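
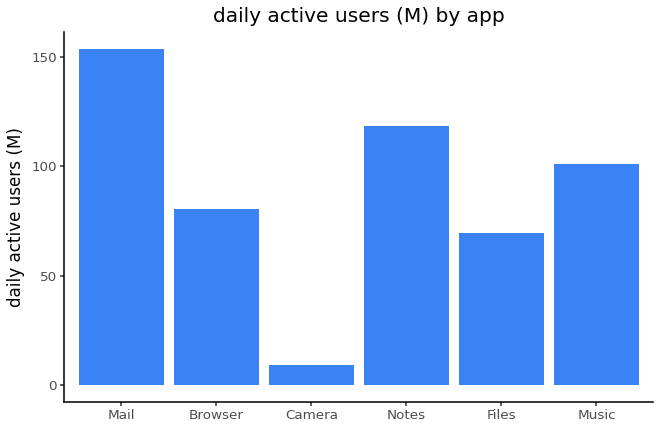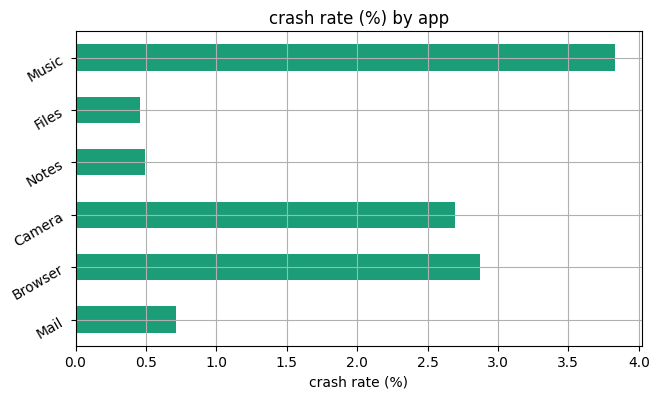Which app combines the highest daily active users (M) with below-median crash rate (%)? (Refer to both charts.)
Chart 2 median crash rate (%) ≈ 1.5; below-median apps: Mail, Notes, Files. Among those, Mail has the highest daily active users (M) (≈ 160).

Mail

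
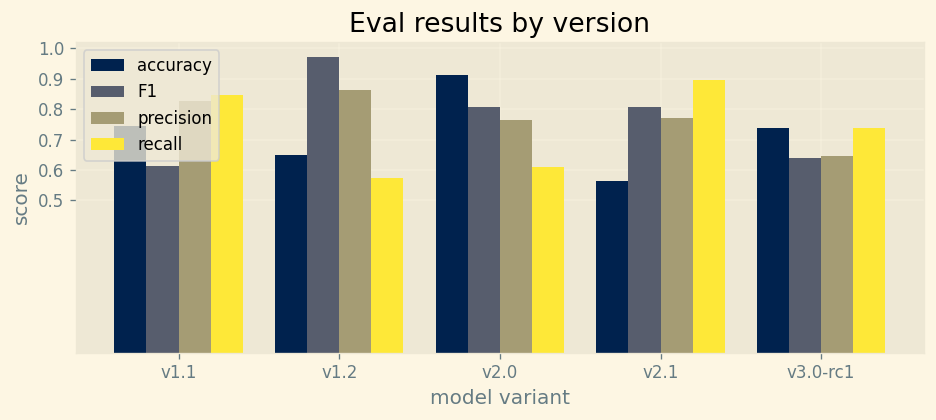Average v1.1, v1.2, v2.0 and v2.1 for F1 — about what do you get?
≈ 0.8

(0.6 + 1.0 + 0.8 + 0.8) / 4 ≈ 0.8.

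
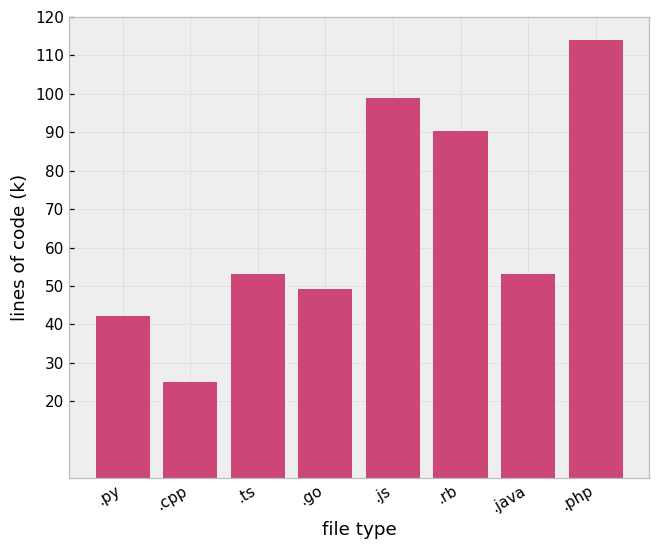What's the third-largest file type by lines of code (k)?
Top 4: .php ≈ 110, .js ≈ 100, .rb ≈ 90, .java ≈ 50.

.rb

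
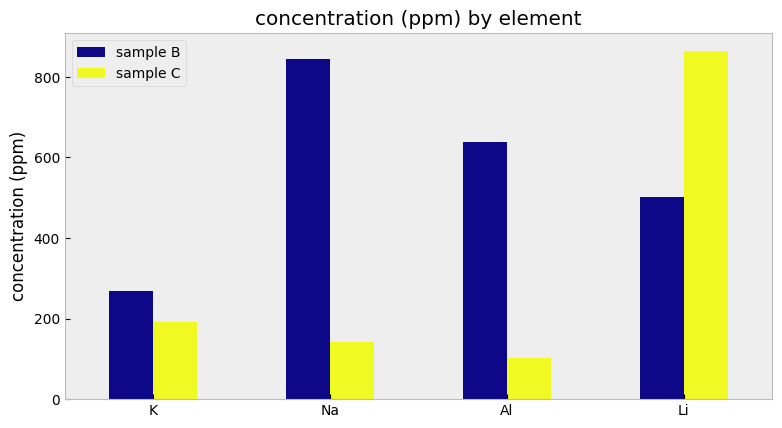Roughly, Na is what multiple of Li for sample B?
Na ≈ 800, Li ≈ 500; 800/500 ≈ 1.6.

≈ 1.6×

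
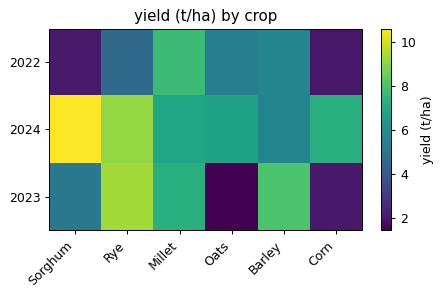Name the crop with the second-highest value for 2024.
Rye

Top 3 for 2024: Sorghum ≈ 11, Rye ≈ 9, Corn ≈ 7.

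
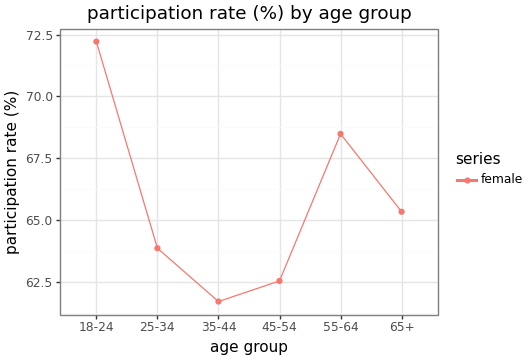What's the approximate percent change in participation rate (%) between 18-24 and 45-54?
18-24 ≈ 72, 45-54 ≈ 63; (63 − 72) / 72 ≈ -12.5%.

≈ -12.5%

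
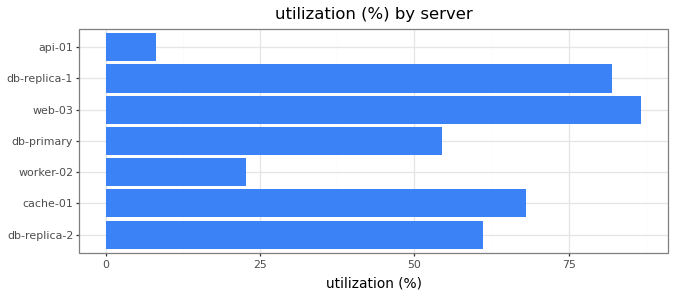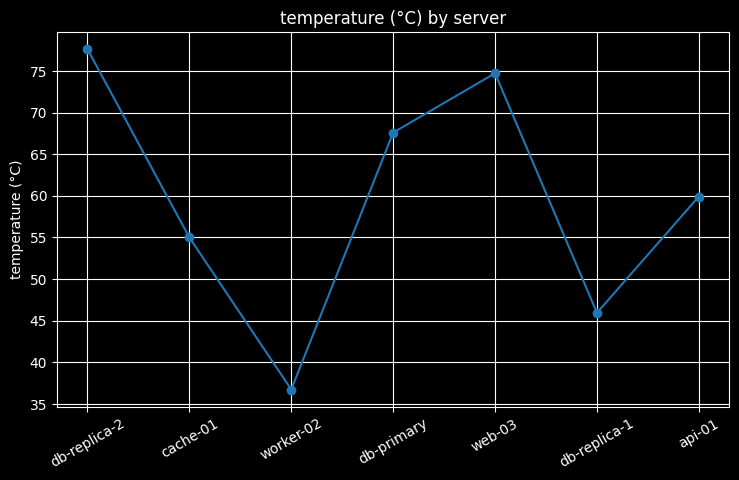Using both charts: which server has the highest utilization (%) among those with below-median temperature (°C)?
Chart 2 median temperature (°C) ≈ 60; below-median servers: cache-01, worker-02, db-replica-1. Among those, db-replica-1 has the highest utilization (%) (≈ 80).

db-replica-1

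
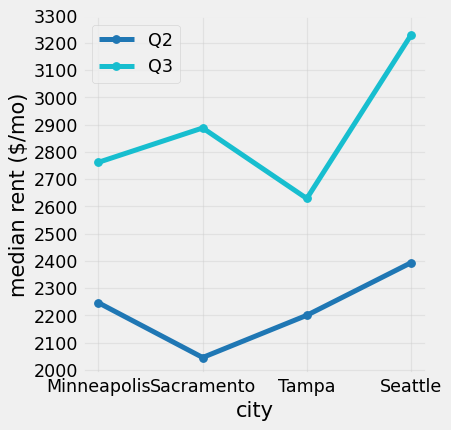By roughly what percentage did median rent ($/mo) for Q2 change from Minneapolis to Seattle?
Minneapolis ≈ 2200, Seattle ≈ 2400; (2400 − 2200) / 2200 ≈ +9.1%.

≈ +9.1%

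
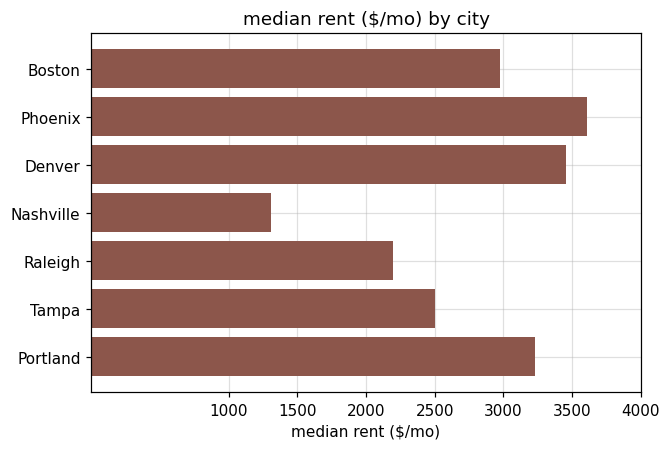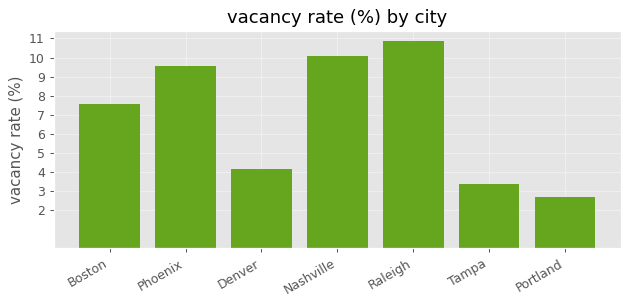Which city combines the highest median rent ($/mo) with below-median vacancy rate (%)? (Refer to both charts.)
Chart 2 median vacancy rate (%) ≈ 8; below-median cities: Denver, Tampa, Portland. Among those, Denver has the highest median rent ($/mo) (≈ 3500).

Denver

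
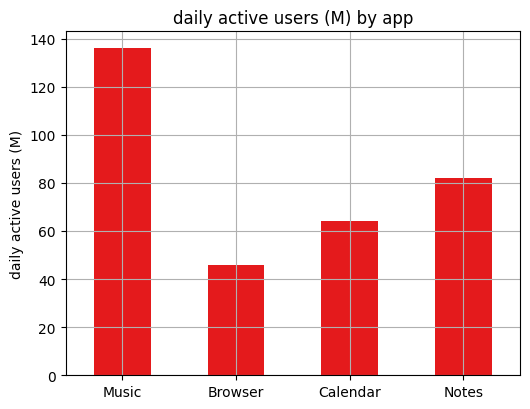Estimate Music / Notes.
Music ≈ 140, Notes ≈ 80; 140/80 ≈ 1.75.

≈ 1.75×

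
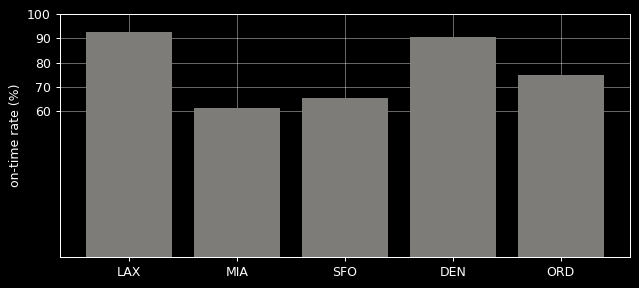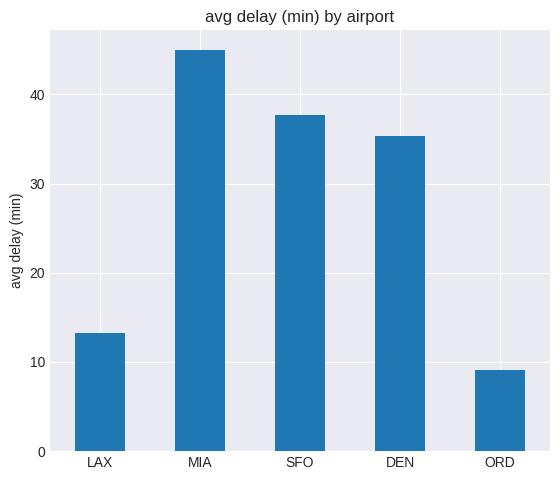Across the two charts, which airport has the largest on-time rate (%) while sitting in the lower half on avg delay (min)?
Chart 2 median avg delay (min) ≈ 35; below-median airports: LAX, ORD. Among those, LAX has the highest on-time rate (%) (≈ 90).

LAX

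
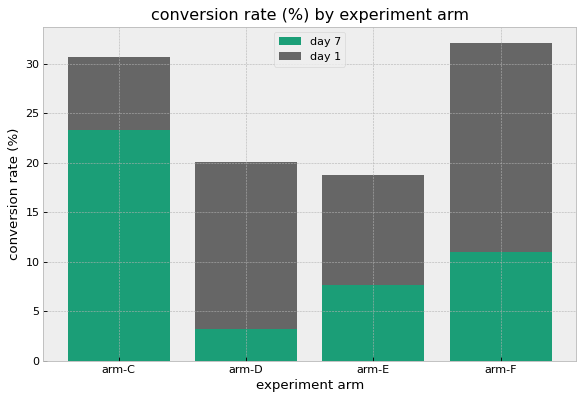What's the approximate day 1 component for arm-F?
≈ 20

day 1 top ≈ 30, bottom ≈ 10; segment ≈ 20.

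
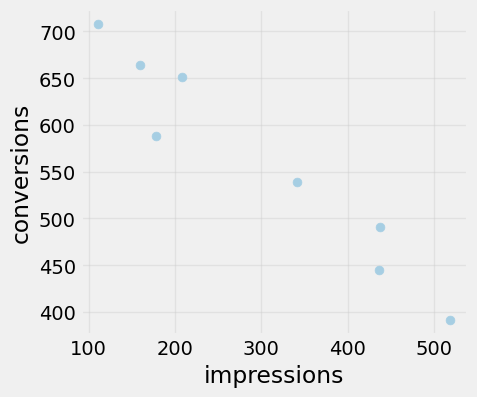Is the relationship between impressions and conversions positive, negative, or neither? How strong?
negative, strong

Points are negatively correlated; strong (|r| ≈ 1.0).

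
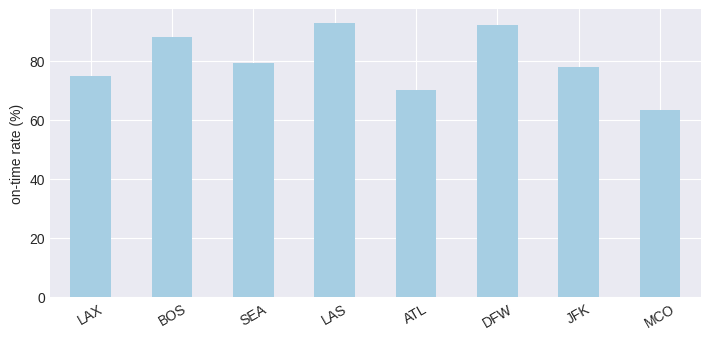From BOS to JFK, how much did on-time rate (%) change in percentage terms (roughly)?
≈ -11.1%

BOS ≈ 90, JFK ≈ 80; (80 − 90) / 90 ≈ -11.1%.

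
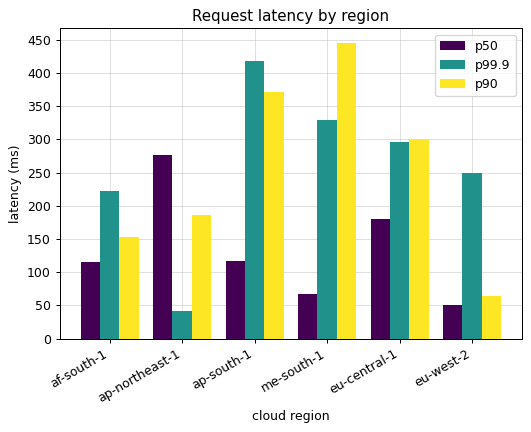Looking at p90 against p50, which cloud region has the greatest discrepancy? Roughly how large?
me-south-1: p90 ≈ 450, p50 ≈ 50 → gap ≈ 400. Next-largest (ap-south-1) is only ≈ 250.

me-south-1, ≈ 400 ms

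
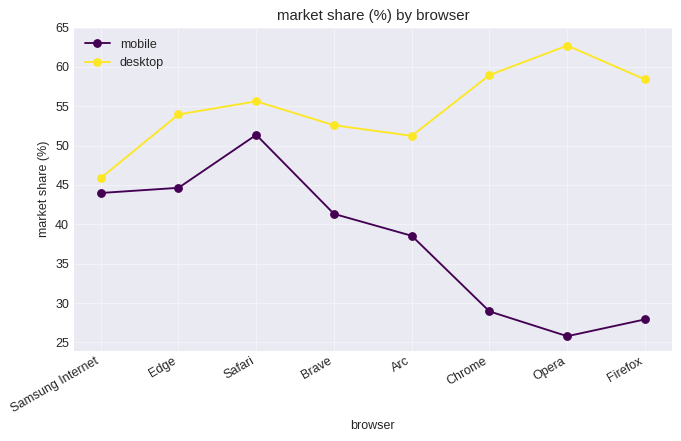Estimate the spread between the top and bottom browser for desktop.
Max Opera ≈ 65, min Samsung Internet ≈ 45; range ≈ 20.

≈ 20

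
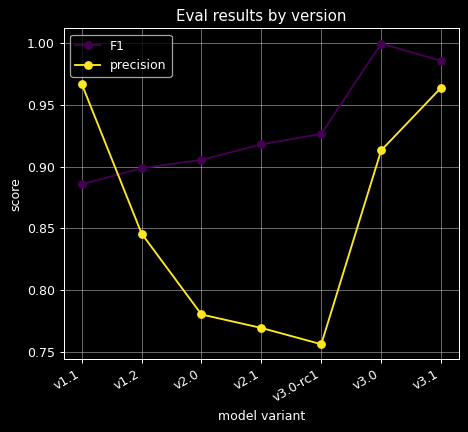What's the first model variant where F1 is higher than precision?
v1.2

v1.1: F1 ≈ 0.90 vs precision ≈ 0.95 (not yet); v1.2: F1 ≈ 0.90 vs precision ≈ 0.85 (first crossover).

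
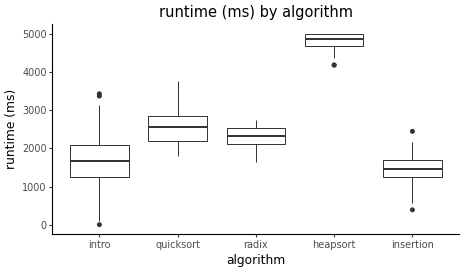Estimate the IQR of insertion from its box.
Q3 ≈ 1500, Q1 ≈ 1000; IQR ≈ 500.

≈ 500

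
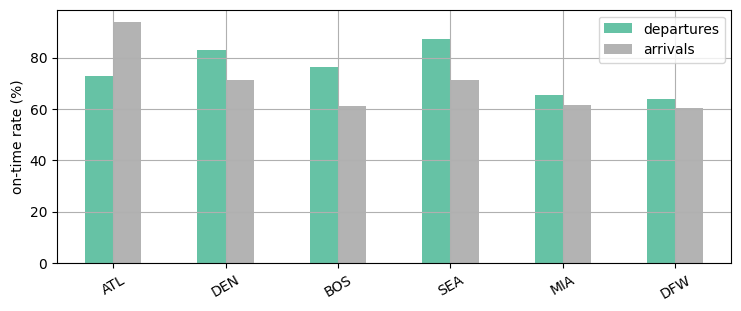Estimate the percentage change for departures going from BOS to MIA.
BOS ≈ 80, MIA ≈ 70; (70 − 80) / 80 ≈ -12.5%.

≈ -12.5%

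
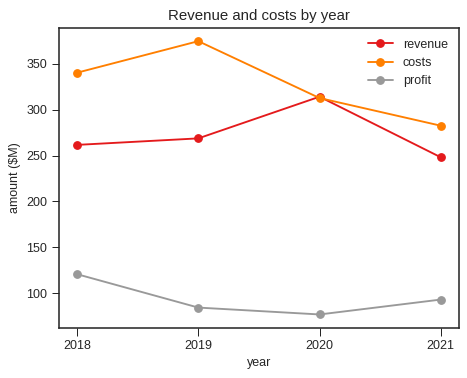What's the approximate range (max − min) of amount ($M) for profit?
≈ 50

Max 2018 ≈ 125, min 2020 ≈ 75; range ≈ 50.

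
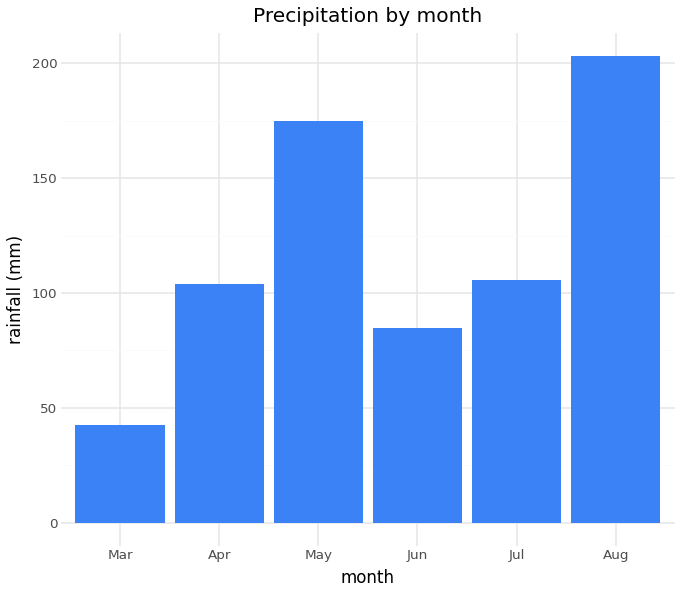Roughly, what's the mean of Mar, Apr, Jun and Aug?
(40 + 100 + 80 + 200) / 4 ≈ 105.

≈ 105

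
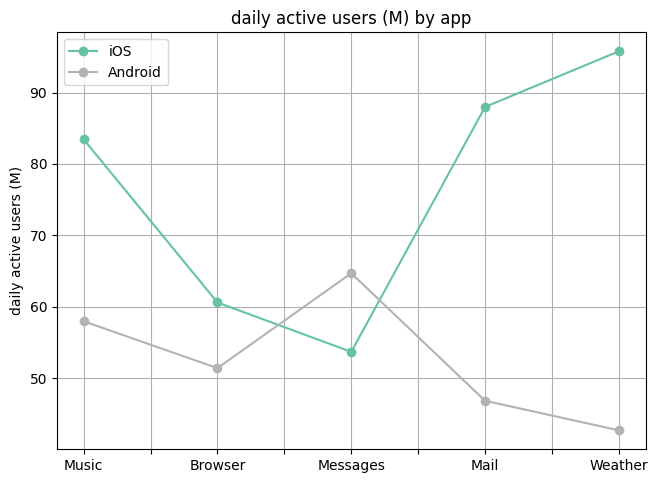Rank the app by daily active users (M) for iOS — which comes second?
Top 3 for iOS: Weather ≈ 95, Mail ≈ 90, Music ≈ 85.

Mail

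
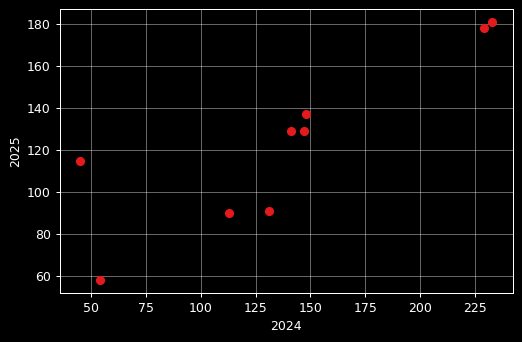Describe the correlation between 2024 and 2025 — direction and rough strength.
positive, strong

Points are positively correlated; strong (|r| ≈ 0.9).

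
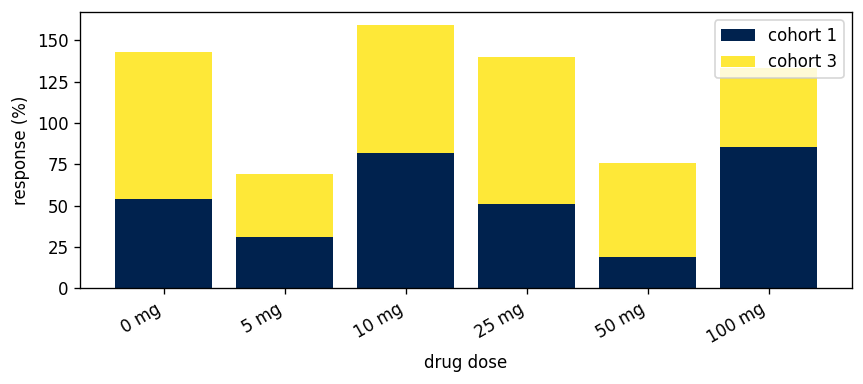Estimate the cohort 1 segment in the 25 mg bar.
≈ 60

cohort 1 top ≈ 60, bottom ≈ 0; segment ≈ 60.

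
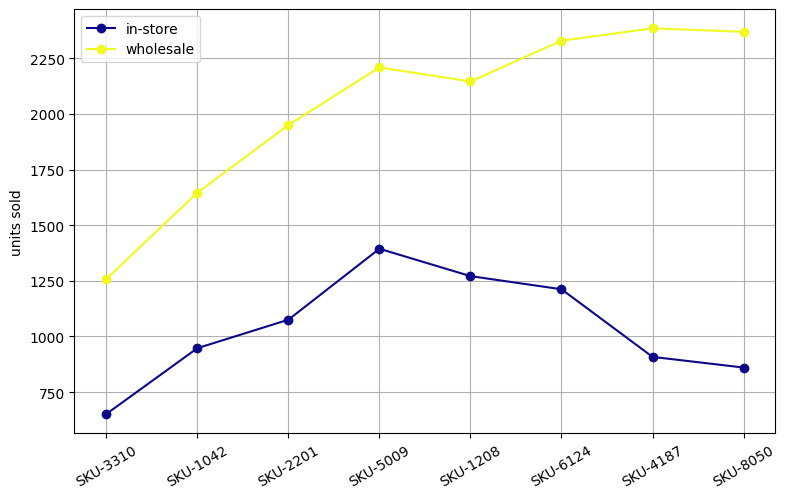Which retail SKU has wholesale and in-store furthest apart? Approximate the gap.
SKU-8050, ≈ 1600

SKU-8050: wholesale ≈ 2400, in-store ≈ 800 → gap ≈ 1600. Next-largest (SKU-4187) is only ≈ 1400.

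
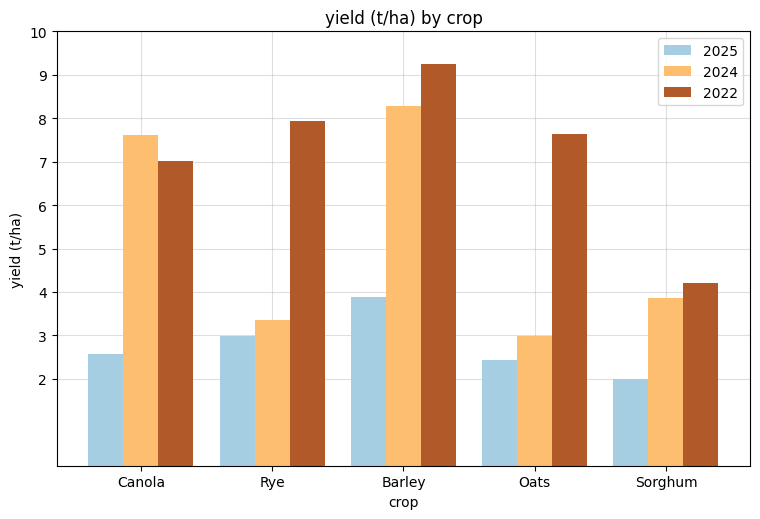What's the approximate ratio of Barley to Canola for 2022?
Barley ≈ 9, Canola ≈ 7; 9/7 ≈ 1.29.

≈ 1.29×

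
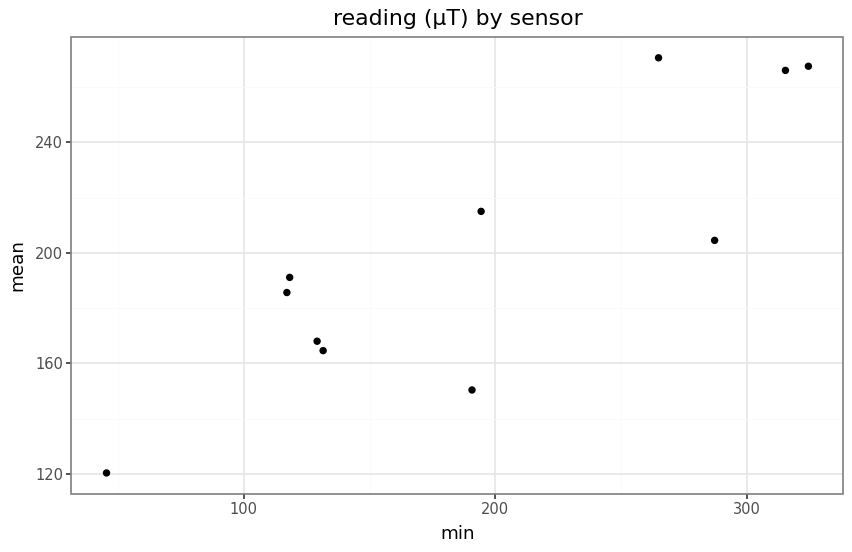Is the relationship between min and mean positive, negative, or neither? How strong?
positive, strong

Points are positively correlated; strong (|r| ≈ 0.9).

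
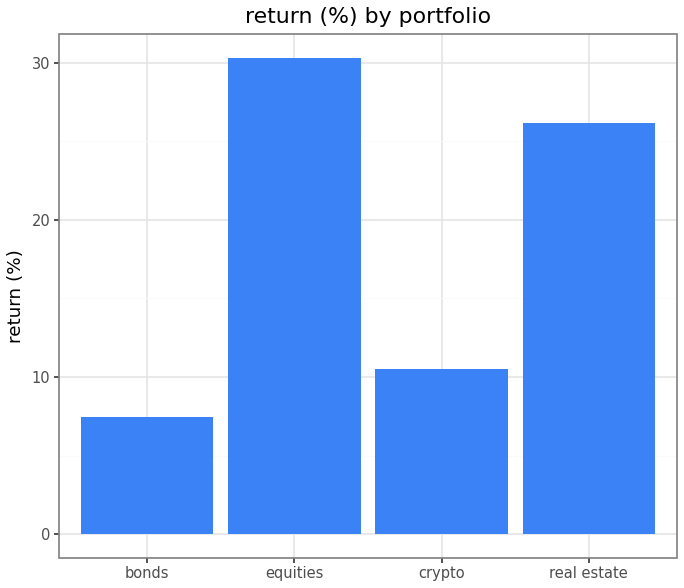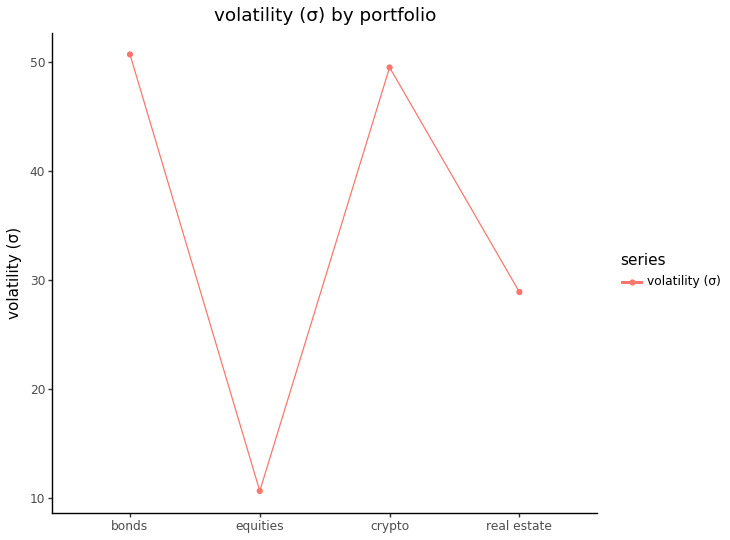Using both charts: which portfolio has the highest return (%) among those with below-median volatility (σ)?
equities

Chart 2 median volatility (σ) ≈ 40; below-median portfolios: equities, real estate. Among those, equities has the highest return (%) (≈ 30).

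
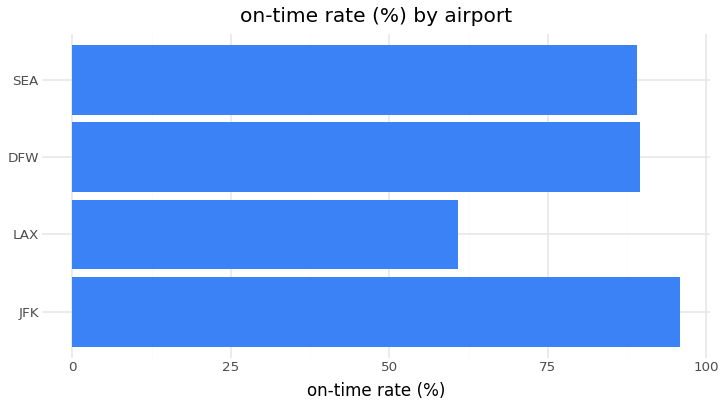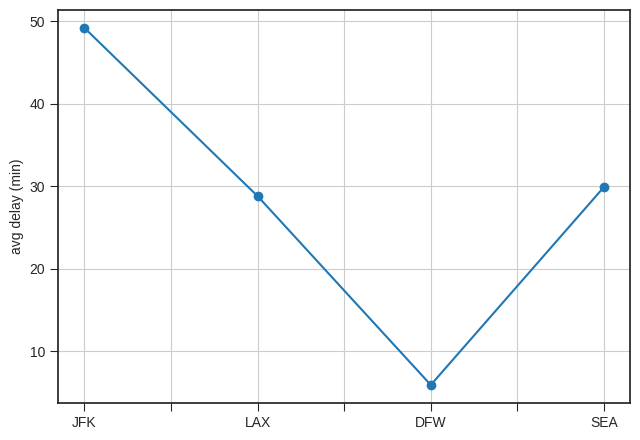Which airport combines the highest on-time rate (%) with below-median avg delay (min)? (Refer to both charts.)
DFW

Chart 2 median avg delay (min) ≈ 30; below-median airports: LAX, DFW. Among those, DFW has the highest on-time rate (%) (≈ 90).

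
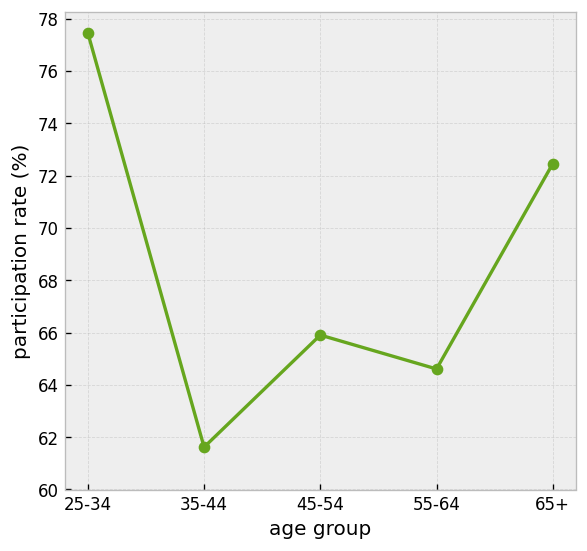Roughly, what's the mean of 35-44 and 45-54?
(62 + 66) / 2 ≈ 64.

≈ 64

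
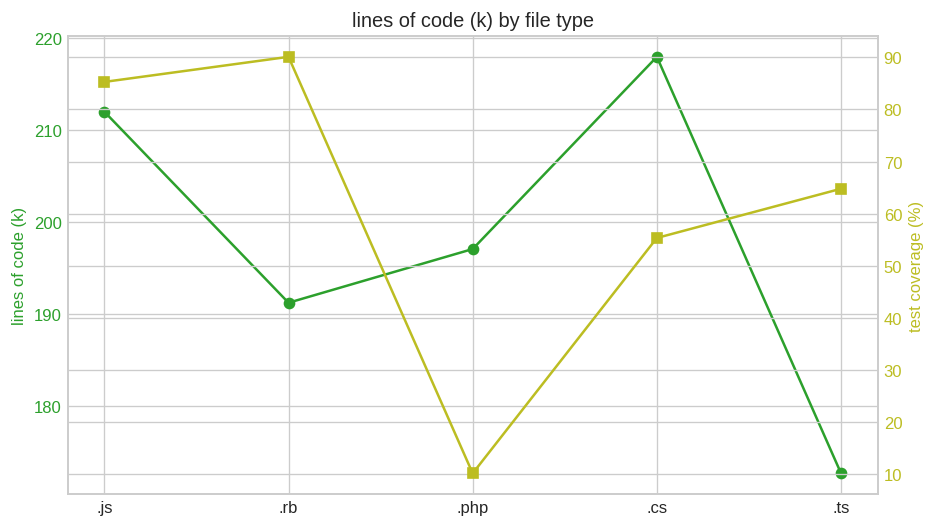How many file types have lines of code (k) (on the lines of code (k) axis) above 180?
4

Above 180: .js, .rb, .php, .cs.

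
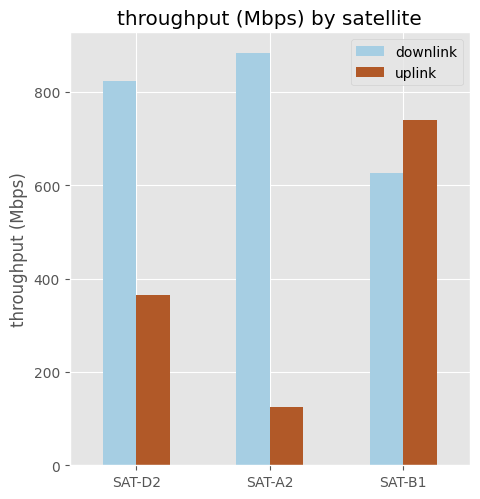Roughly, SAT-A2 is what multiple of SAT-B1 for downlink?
SAT-A2 ≈ 900, SAT-B1 ≈ 600; 900/600 ≈ 1.5.

≈ 1.5×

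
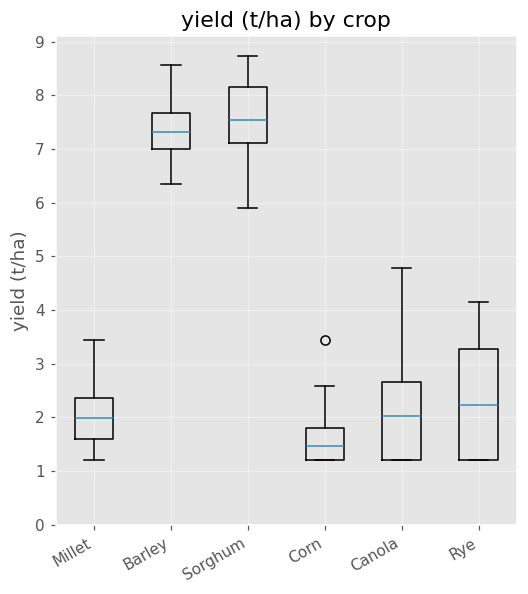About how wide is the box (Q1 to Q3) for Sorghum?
Q3 ≈ 8, Q1 ≈ 7; IQR ≈ 1.

≈ 1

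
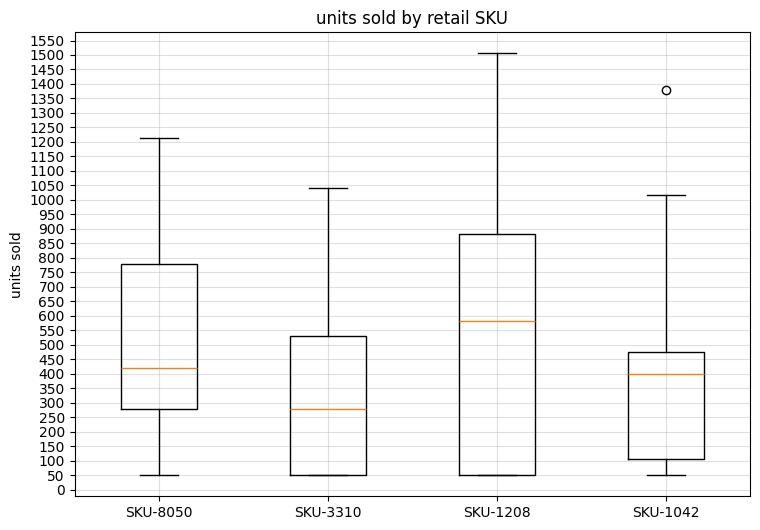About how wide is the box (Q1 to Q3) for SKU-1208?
≈ 850

Q3 ≈ 900, Q1 ≈ 50; IQR ≈ 850.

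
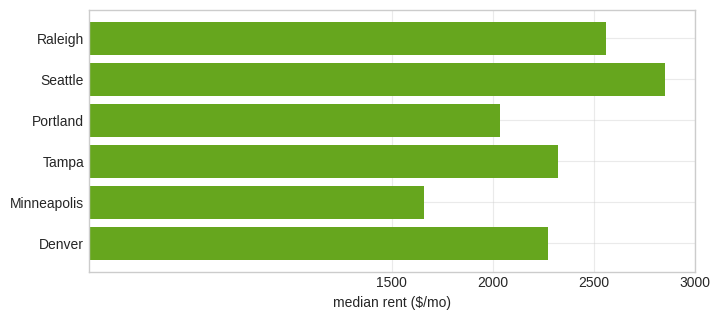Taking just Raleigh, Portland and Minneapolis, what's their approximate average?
≈ 2000

(2500 + 2000 + 1500) / 3 ≈ 2000.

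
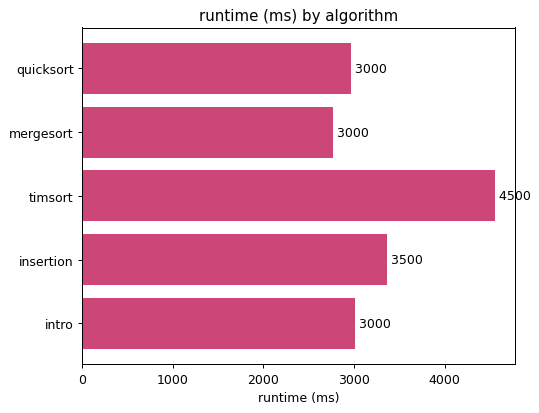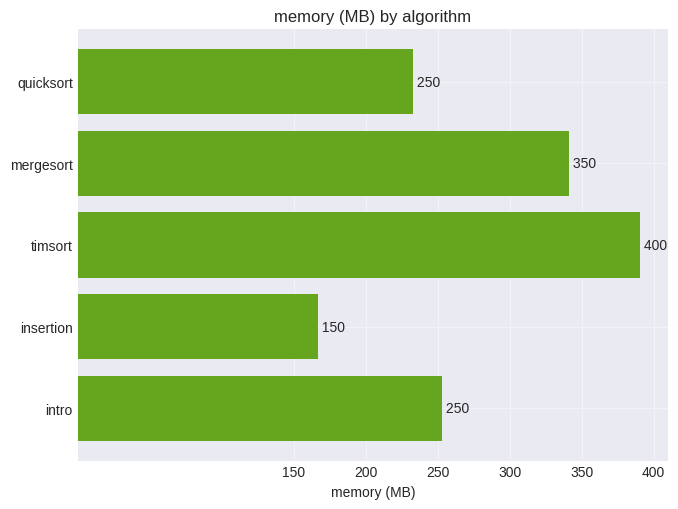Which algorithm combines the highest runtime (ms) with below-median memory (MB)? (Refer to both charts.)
Chart 2 median memory (MB) ≈ 250; below-median algorithms: quicksort, insertion. Among those, insertion has the highest runtime (ms) (≈ 3500).

insertion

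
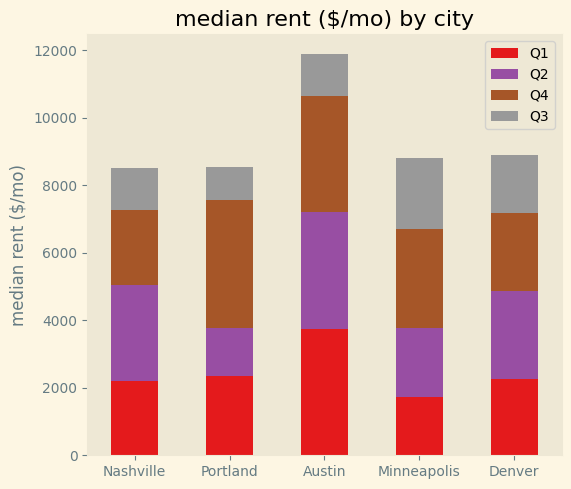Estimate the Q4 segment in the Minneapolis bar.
Q4 top ≈ 7000, bottom ≈ 4000; segment ≈ 3000.

≈ 3000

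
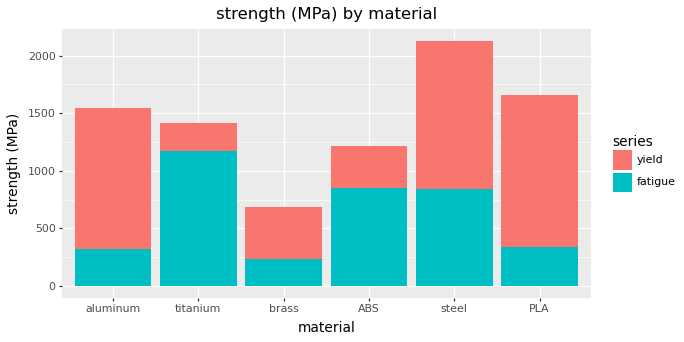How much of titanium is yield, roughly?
yield top ≈ 1400, bottom ≈ 1200; segment ≈ 200.

≈ 200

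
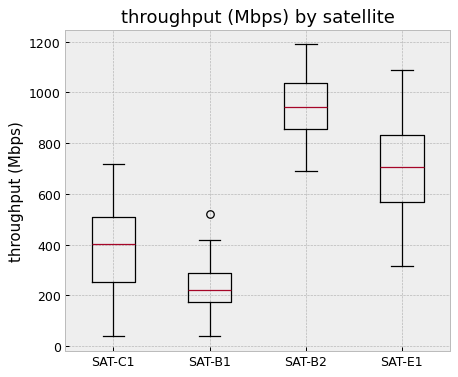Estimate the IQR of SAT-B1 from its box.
Q3 ≈ 300, Q1 ≈ 200; IQR ≈ 100.

≈ 100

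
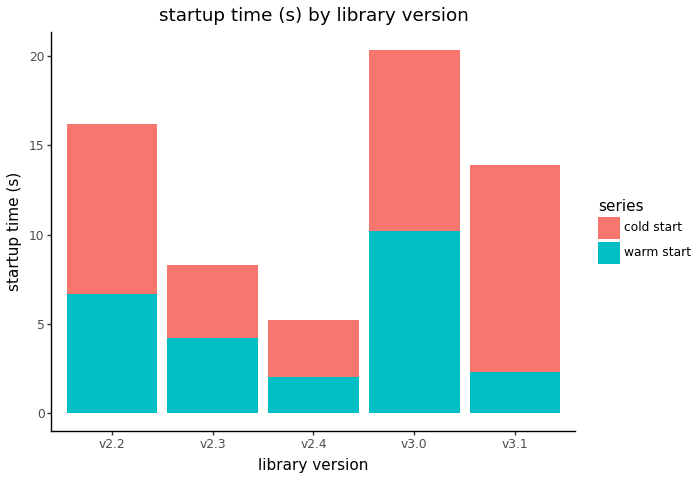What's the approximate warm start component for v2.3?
warm start top ≈ 4, bottom ≈ 0; segment ≈ 4.

≈ 4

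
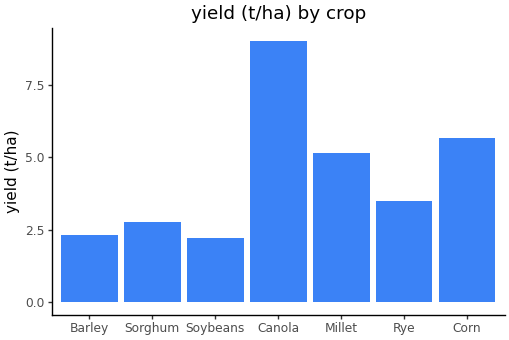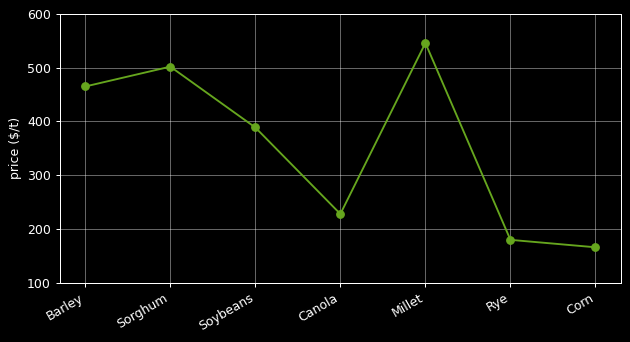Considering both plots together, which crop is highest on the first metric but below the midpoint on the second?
Chart 2 median price ($/t) ≈ 400; below-median crops: Canola, Rye, Corn. Among those, Canola has the highest yield (t/ha) (≈ 9).

Canola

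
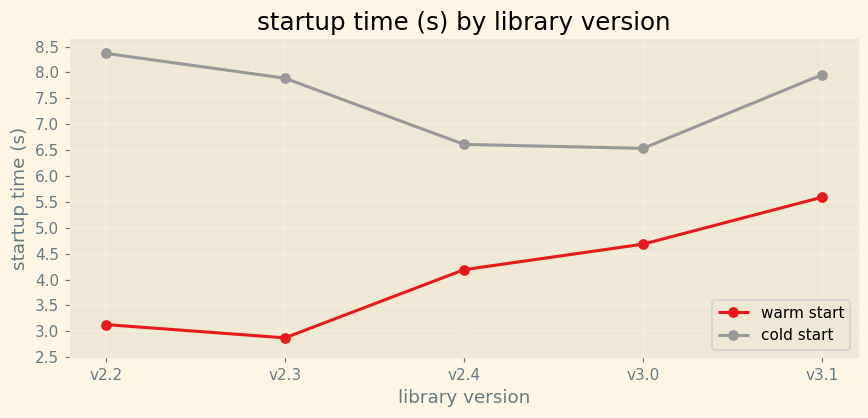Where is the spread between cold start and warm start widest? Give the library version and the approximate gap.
v2.2: cold start ≈ 8.5, warm start ≈ 3.0 → gap ≈ 5.5. Next-largest (v2.3) is only ≈ 5.0.

v2.2, ≈ 5.5 s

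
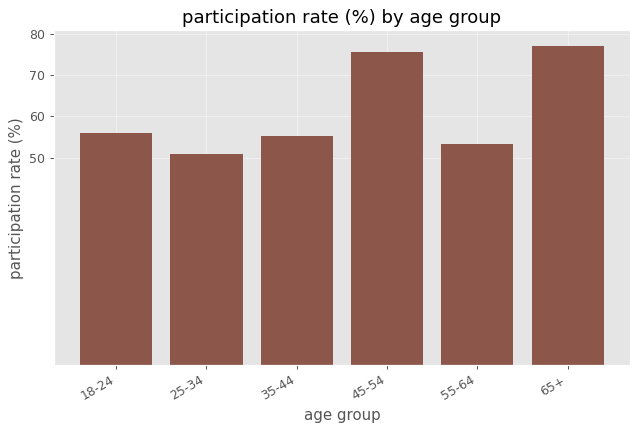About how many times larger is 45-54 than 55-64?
45-54 ≈ 80, 55-64 ≈ 50; 80/50 ≈ 1.6.

≈ 1.6×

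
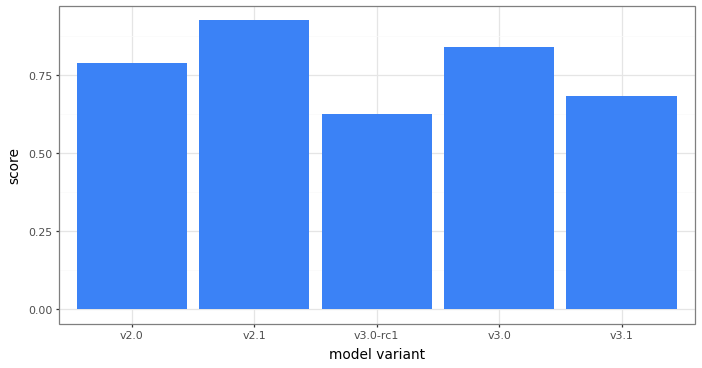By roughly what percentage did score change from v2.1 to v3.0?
v2.1 ≈ 0.9, v3.0 ≈ 0.8; (0.8 − 0.9) / 0.9 ≈ -11.1%.

≈ -11.1%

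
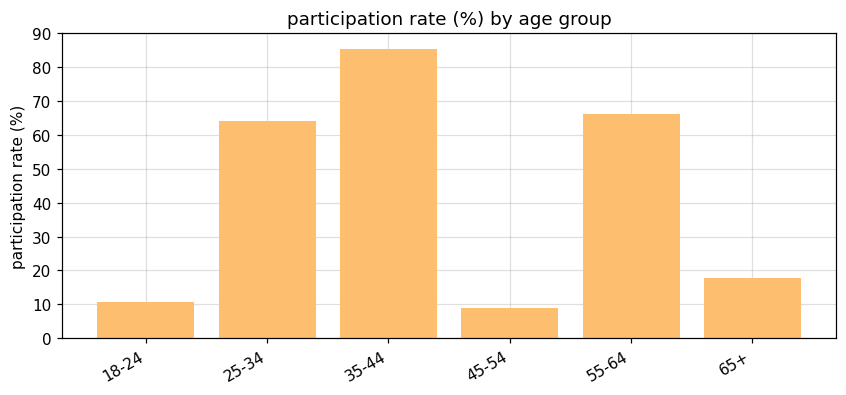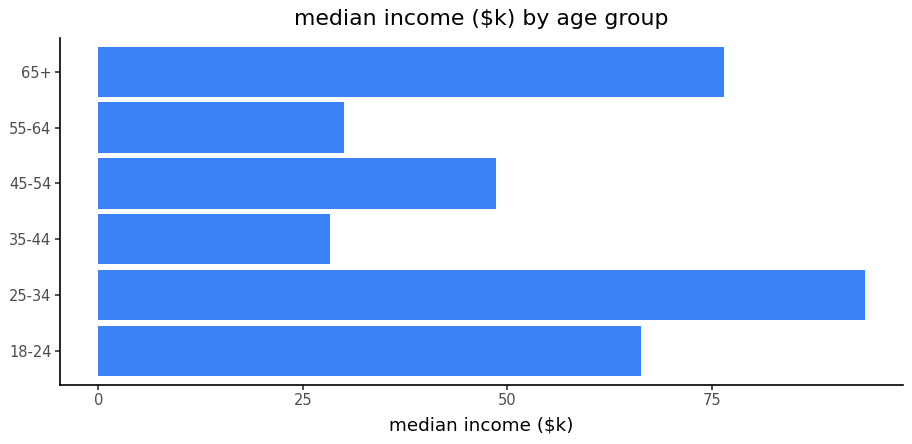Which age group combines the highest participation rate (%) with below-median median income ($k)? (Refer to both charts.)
Chart 2 median median income ($k) ≈ 60; below-median age groups: 35-44, 45-54, 55-64. Among those, 35-44 has the highest participation rate (%) (≈ 90).

35-44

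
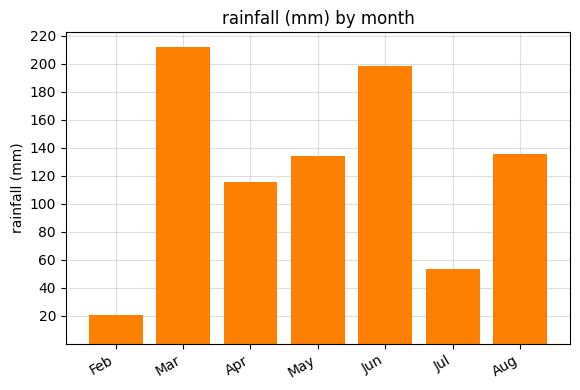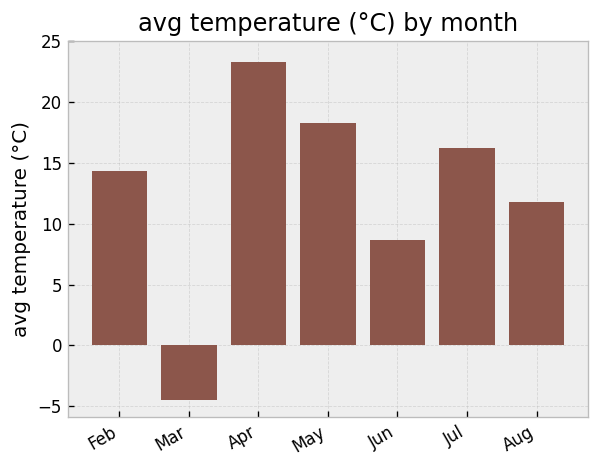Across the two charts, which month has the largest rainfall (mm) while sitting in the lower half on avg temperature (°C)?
Chart 2 median avg temperature (°C) ≈ 15; below-median months: Mar, Jun, Aug. Among those, Mar has the highest rainfall (mm) (≈ 220).

Mar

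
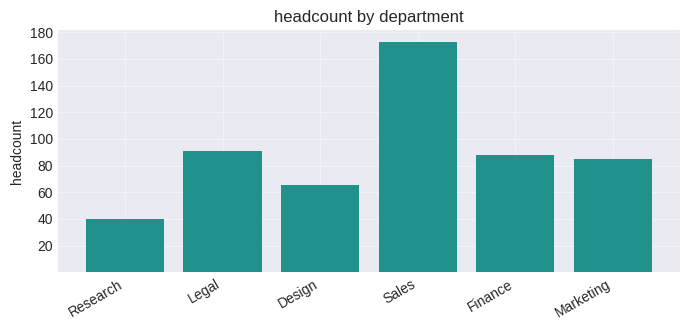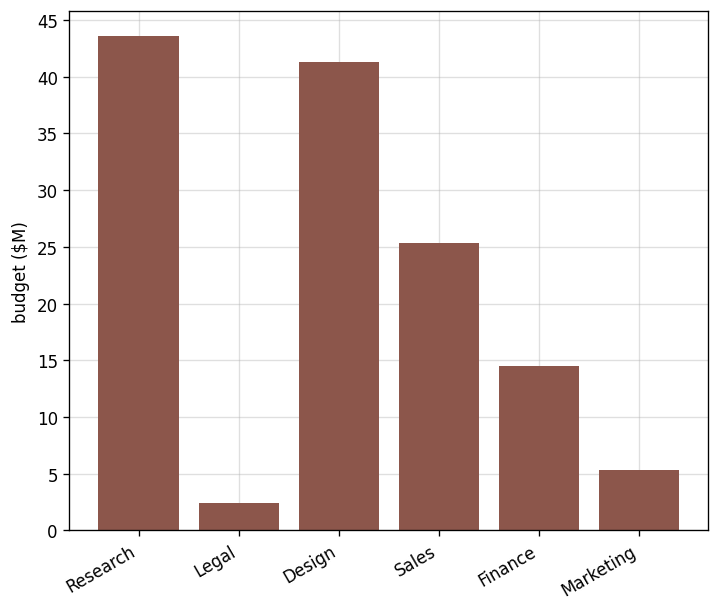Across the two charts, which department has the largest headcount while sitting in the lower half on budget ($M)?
Chart 2 median budget ($M) ≈ 20; below-median departments: Legal, Finance, Marketing. Among those, Legal has the highest headcount (≈ 100).

Legal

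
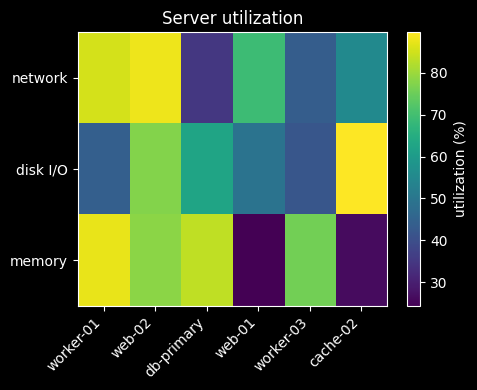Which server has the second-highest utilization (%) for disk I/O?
Top 3 for disk I/O: cache-02 ≈ 90, web-02 ≈ 80, db-primary ≈ 60.

web-02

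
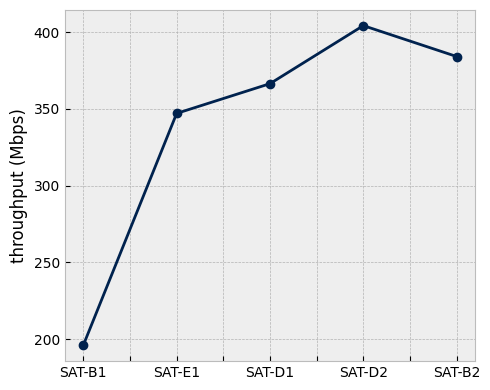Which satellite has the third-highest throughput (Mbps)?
Top 4: SAT-D2 ≈ 400, SAT-B2 ≈ 380, SAT-D1 ≈ 360, SAT-E1 ≈ 340.

SAT-D1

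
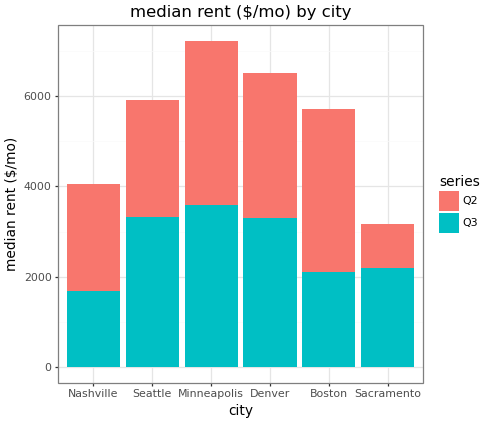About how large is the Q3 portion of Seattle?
Q3 top ≈ 3000, bottom ≈ 0; segment ≈ 3000.

≈ 3000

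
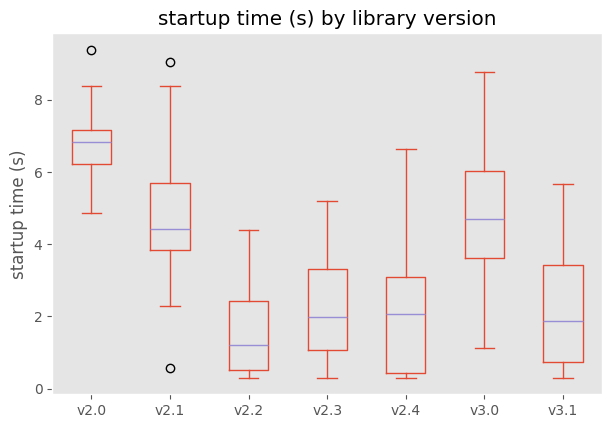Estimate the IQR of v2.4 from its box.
≈ 2.5

Q3 ≈ 3.0, Q1 ≈ 0.5; IQR ≈ 2.5.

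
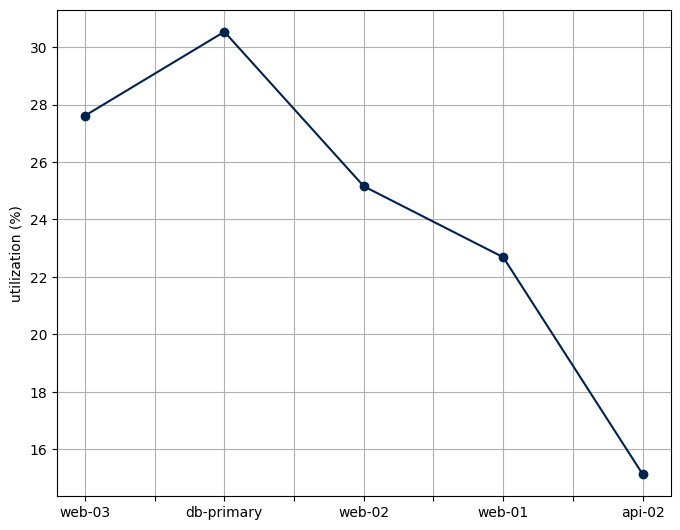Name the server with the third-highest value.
web-02

Top 4: db-primary ≈ 30, web-03 ≈ 28, web-02 ≈ 26, web-01 ≈ 22.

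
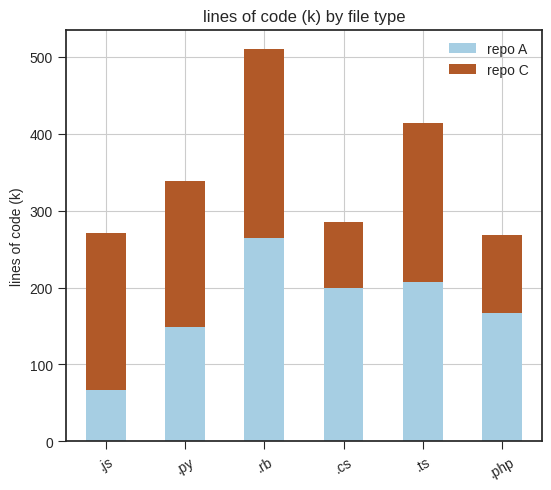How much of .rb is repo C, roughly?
≈ 250

repo C top ≈ 500, bottom ≈ 250; segment ≈ 250.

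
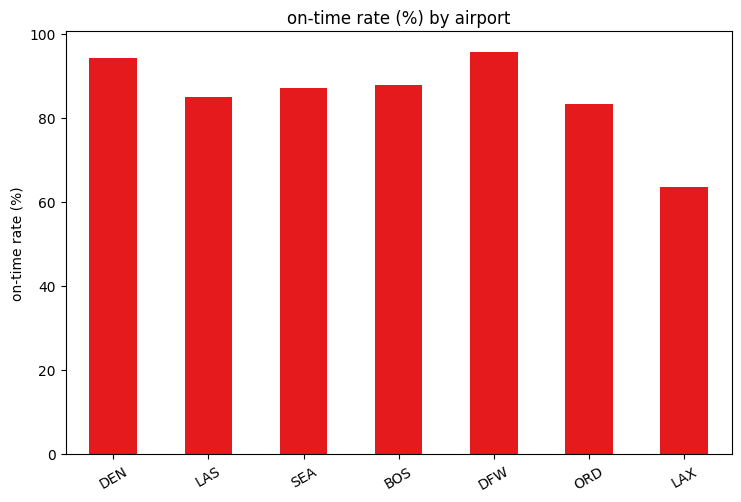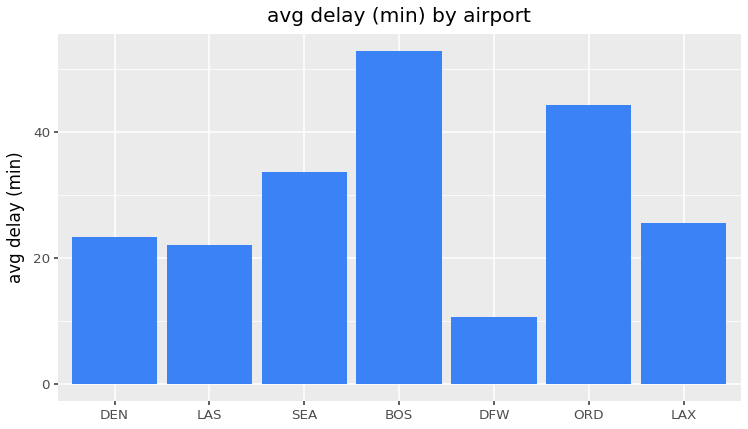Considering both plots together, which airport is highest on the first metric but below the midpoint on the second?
Chart 2 median avg delay (min) ≈ 25; below-median airports: DEN, LAS, DFW. Among those, DFW has the highest on-time rate (%) (≈ 100).

DFW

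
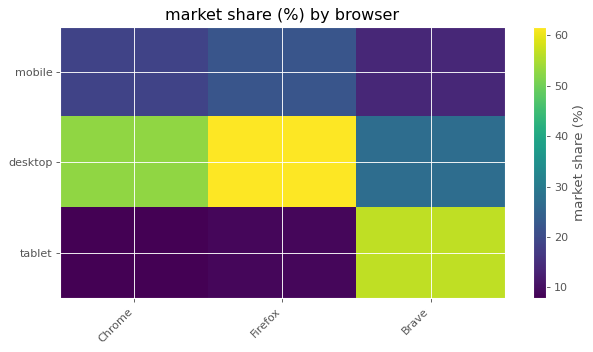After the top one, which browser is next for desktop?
Chrome

Top 3 for desktop: Firefox ≈ 60, Chrome ≈ 55, Brave ≈ 25.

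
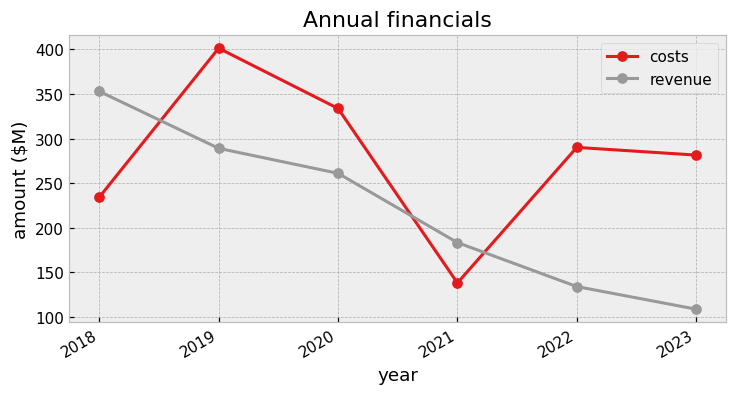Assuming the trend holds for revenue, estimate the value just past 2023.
≈ 62.5

Last three: 175, 125, 100 → slope ≈ -37.5/step → next ≈ 62.5.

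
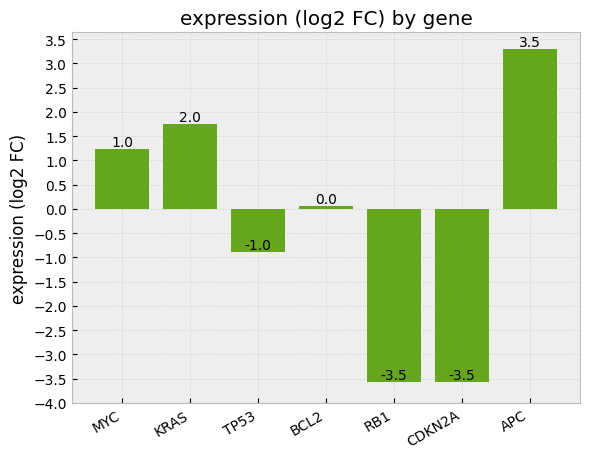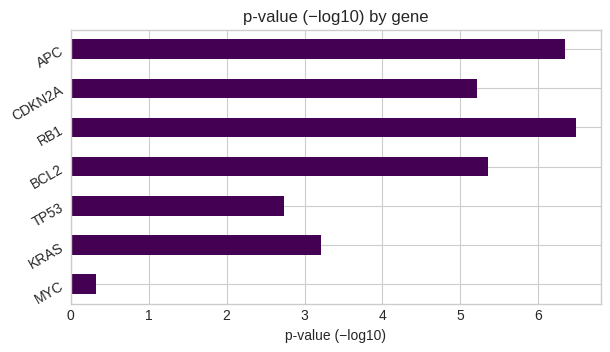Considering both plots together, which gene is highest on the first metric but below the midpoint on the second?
Chart 2 median p-value (−log10) ≈ 5; below-median genes: MYC, KRAS, TP53. Among those, KRAS has the highest expression (log2 FC) (≈ 2).

KRAS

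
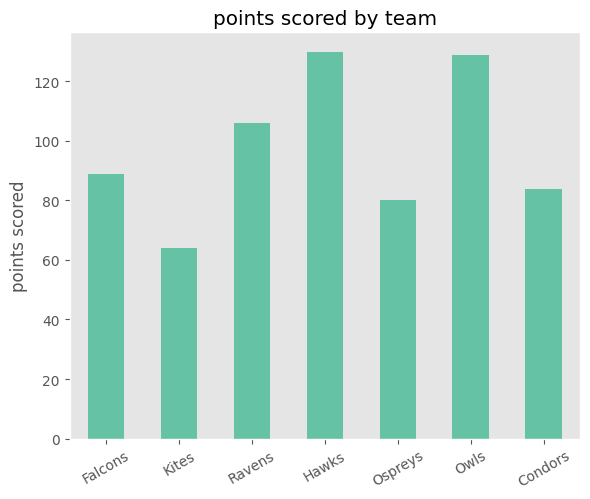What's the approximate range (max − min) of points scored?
≈ 60

Max Hawks ≈ 120, min Kites ≈ 60; range ≈ 60.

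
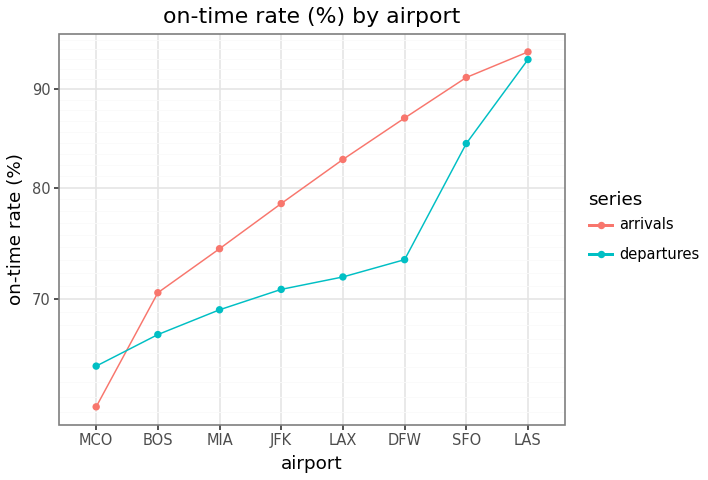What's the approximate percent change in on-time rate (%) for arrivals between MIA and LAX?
MIA ≈ 75, LAX ≈ 85; (85 − 75) / 75 ≈ +13.3%.

≈ +13.3%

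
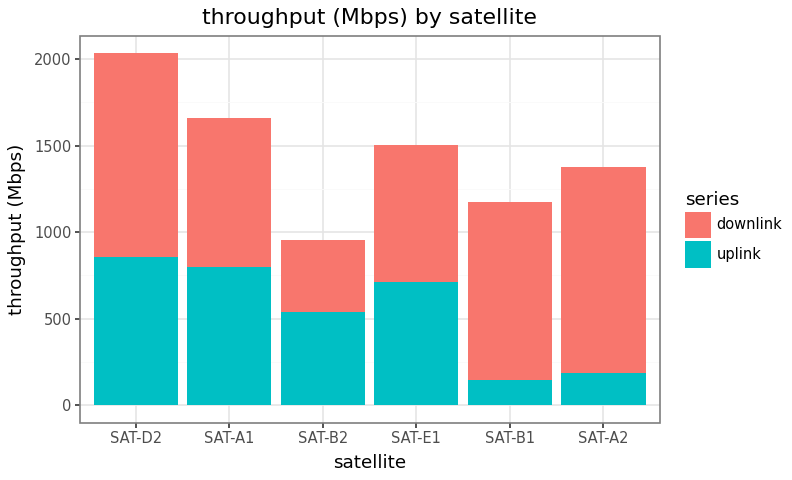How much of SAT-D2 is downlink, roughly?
downlink top ≈ 2000, bottom ≈ 800; segment ≈ 1200.

≈ 1200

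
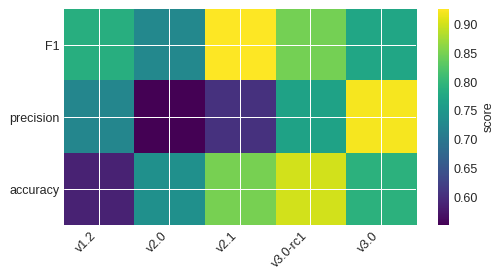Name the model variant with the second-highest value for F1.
Top 3 for F1: v2.1 ≈ 0.95, v3.0-rc1 ≈ 0.85, v1.2 ≈ 0.80.

v3.0-rc1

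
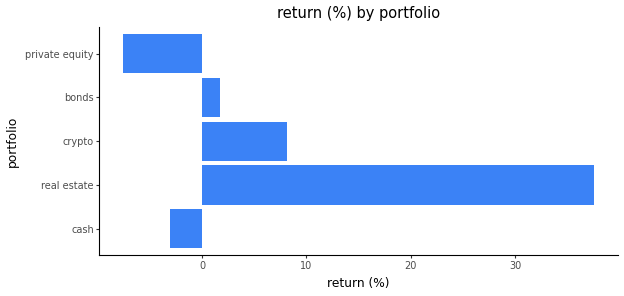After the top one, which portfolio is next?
Top 3: real estate ≈ 40, crypto ≈ 10, bonds ≈ 0.

crypto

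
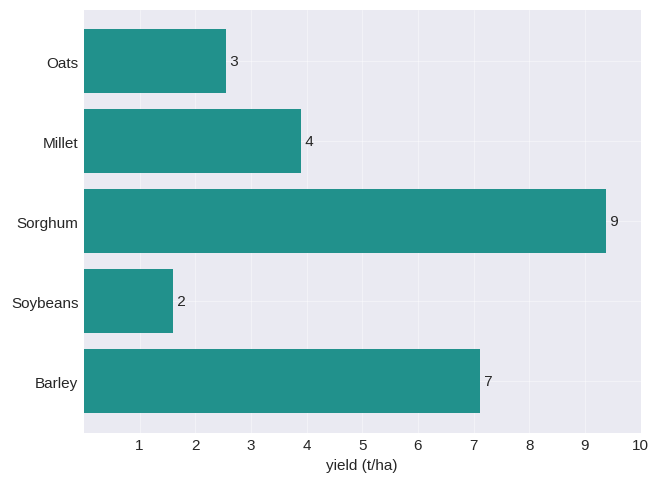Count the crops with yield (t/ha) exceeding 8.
Above 8: Sorghum.

1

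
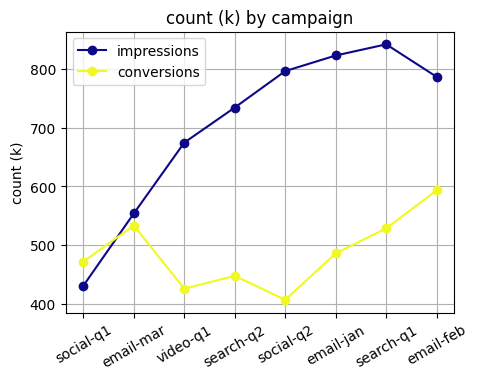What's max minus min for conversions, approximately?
≈ 200

Max email-feb ≈ 600, min social-q2 ≈ 400; range ≈ 200.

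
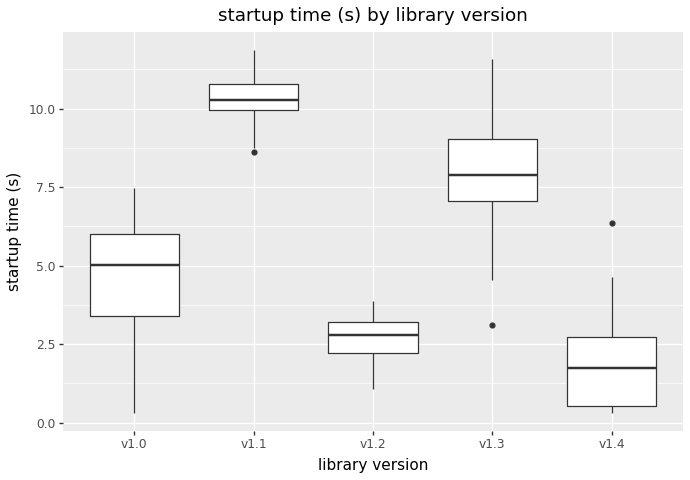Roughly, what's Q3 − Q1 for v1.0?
≈ 3

Q3 ≈ 6, Q1 ≈ 3; IQR ≈ 3.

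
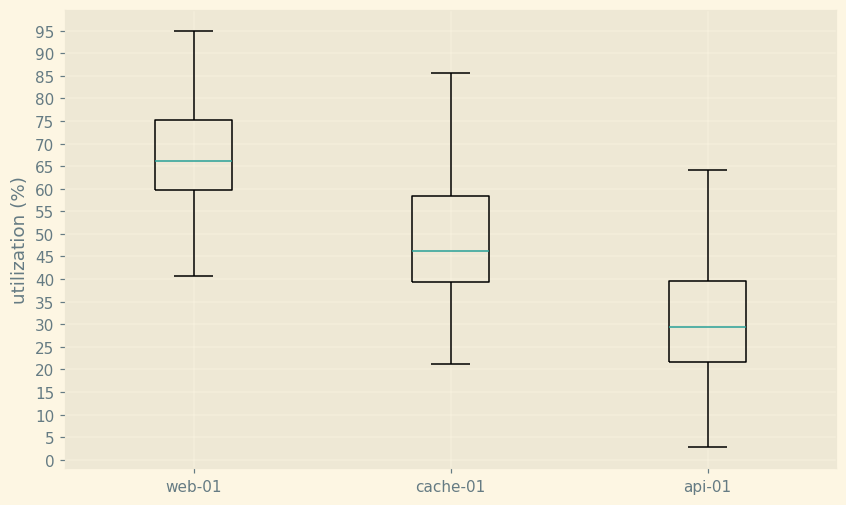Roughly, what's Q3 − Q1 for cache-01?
Q3 ≈ 60, Q1 ≈ 40; IQR ≈ 20.

≈ 20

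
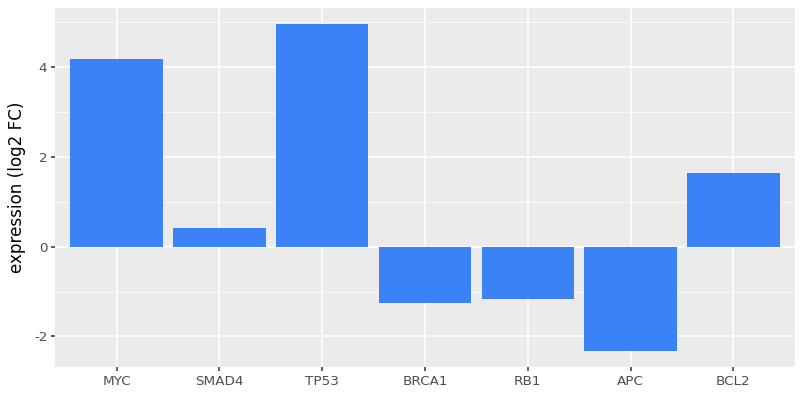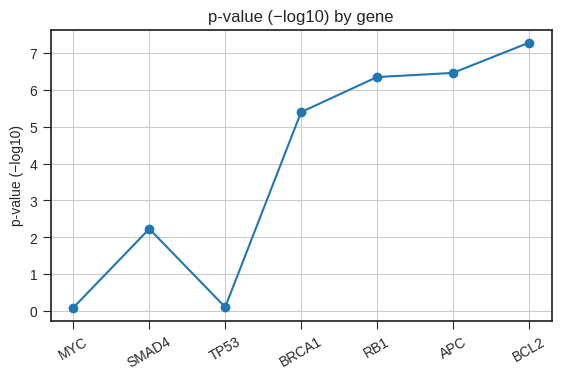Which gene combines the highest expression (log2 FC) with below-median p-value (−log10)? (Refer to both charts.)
TP53

Chart 2 median p-value (−log10) ≈ 5; below-median genes: MYC, SMAD4, TP53. Among those, TP53 has the highest expression (log2 FC) (≈ 5).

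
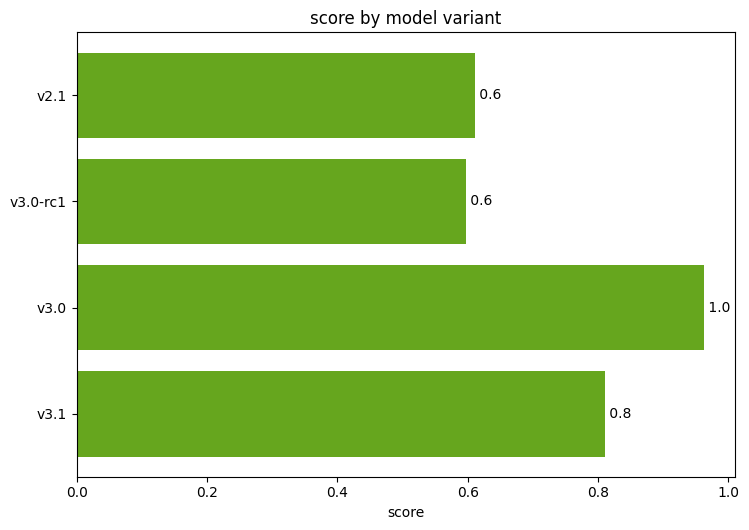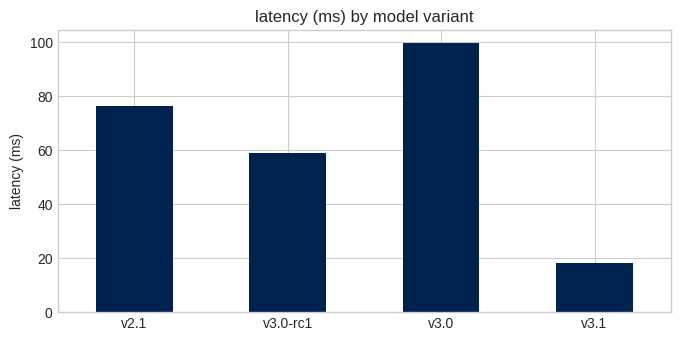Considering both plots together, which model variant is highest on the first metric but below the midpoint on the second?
v3.1

Chart 2 median latency (ms) ≈ 70; below-median model variants: v3.0-rc1, v3.1. Among those, v3.1 has the highest score (≈ 0.8).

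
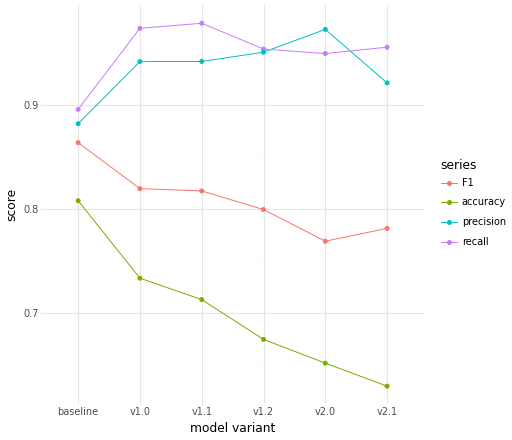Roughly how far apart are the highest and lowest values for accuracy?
Max baseline ≈ 0.80, min v2.1 ≈ 0.65; range ≈ 0.15.

≈ 0.15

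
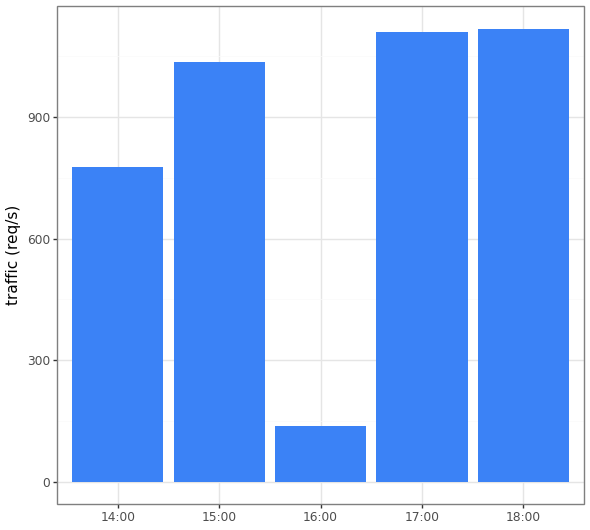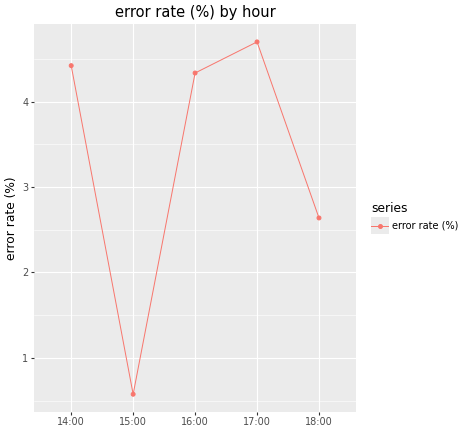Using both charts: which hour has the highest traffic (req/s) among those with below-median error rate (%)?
18:00

Chart 2 median error rate (%) ≈ 4.5; below-median hours: 15:00, 18:00. Among those, 18:00 has the highest traffic (req/s) (≈ 1200).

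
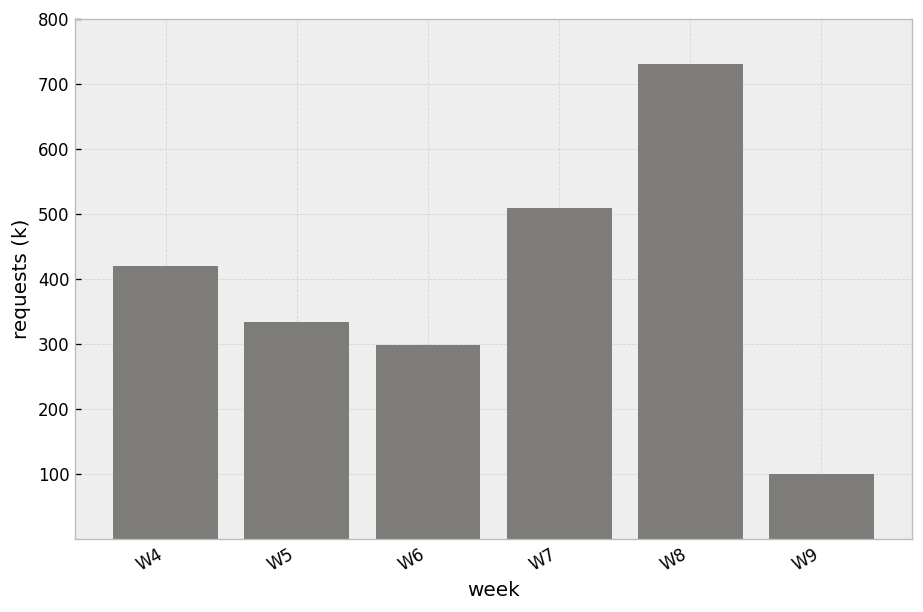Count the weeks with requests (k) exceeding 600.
Above 600: W8.

1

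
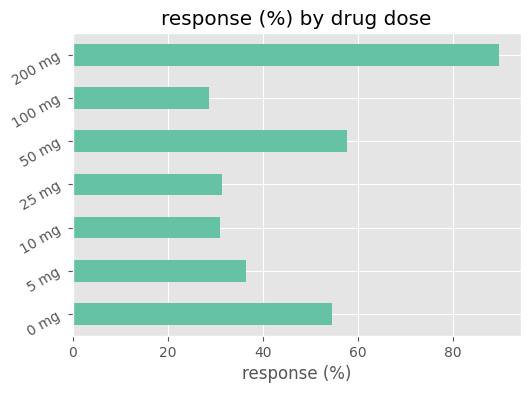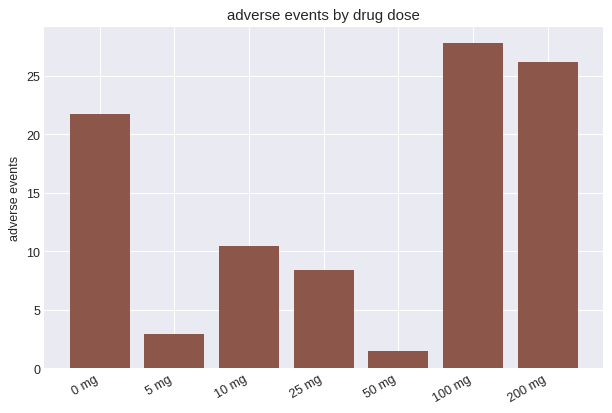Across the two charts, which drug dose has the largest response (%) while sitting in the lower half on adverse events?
50 mg

Chart 2 median adverse events ≈ 10; below-median drug doses: 5 mg, 25 mg, 50 mg. Among those, 50 mg has the highest response (%) (≈ 60).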